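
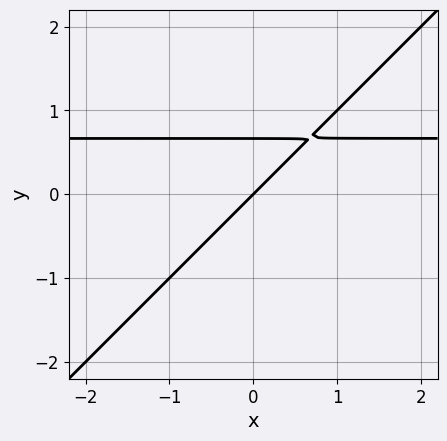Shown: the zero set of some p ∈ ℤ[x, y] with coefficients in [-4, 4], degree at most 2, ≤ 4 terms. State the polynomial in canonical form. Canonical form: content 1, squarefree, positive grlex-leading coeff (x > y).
3*x*y - 3*y^2 - 2*x + 2*y

deg p = 2. The shape is more complex than any degree-1 curve.
Checking where it meets the axes: it crosses the y-axis at the gridline y = 0; one x-axis crossing is at x = 0.
Solving for integer coefficients yields p as stated.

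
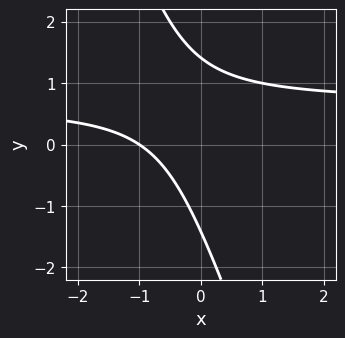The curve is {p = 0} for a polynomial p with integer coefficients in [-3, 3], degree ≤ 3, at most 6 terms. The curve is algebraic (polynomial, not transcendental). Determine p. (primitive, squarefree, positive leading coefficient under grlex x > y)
deg p = 2. The shape is more complex than any degree-1 curve.
From the axis intercepts and sections: one x-axis crossing is at x = -1.
Assembling these constraints gives the stated polynomial.

3*x*y + y^2 - 2*x - 2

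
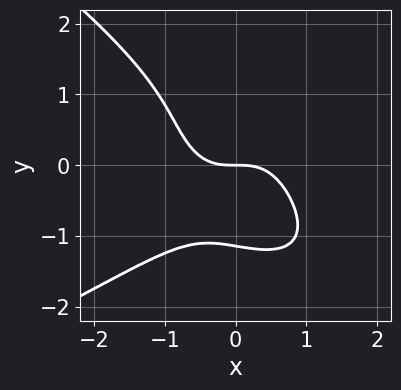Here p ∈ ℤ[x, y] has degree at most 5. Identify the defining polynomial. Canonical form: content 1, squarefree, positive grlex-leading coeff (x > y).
deg p = 4. No degree-3 curve has this shape.
Observable constraints: it crosses the x-axis at the gridline x = 0; it meets the y-axis at y = 0 (among the integer gridlines).
Assembling these constraints gives the stated polynomial.

x*y^3 + 2*y^4 + 3*x^3 + 3*y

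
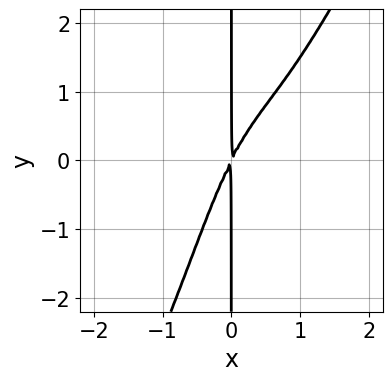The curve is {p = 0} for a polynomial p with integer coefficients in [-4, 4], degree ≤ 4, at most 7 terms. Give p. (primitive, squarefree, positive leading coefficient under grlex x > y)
1. The degree is 4 — a generic line meets the curve in up to 4 points.
2. Against the integer gridlines: every point of the y-axis in the box is on the curve.
3. Fitting integer coefficients to these (and the overall shape) gives p.

2*x^4 - x^3*y - x^3 + 2*x^2 - x*y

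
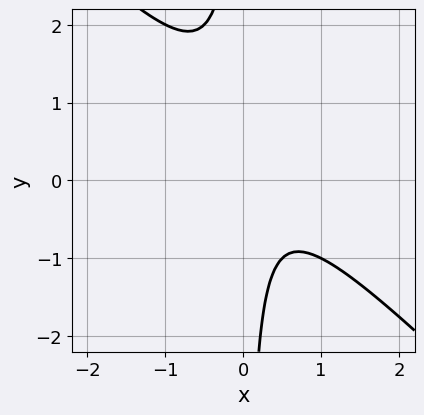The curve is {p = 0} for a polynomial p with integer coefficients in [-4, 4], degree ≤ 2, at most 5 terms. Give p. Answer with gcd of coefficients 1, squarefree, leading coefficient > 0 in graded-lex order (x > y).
(a) Degree: a generic line meets the curve in up to 2 points, so deg p = 2.
(b) Against the integer gridlines: it misses every integer gridline on the x-axis; the curve avoids every integer y-axis point in the box.
(c) Together with the visible shape, these determine p as stated.

2*x^2 + 2*x*y - x + 1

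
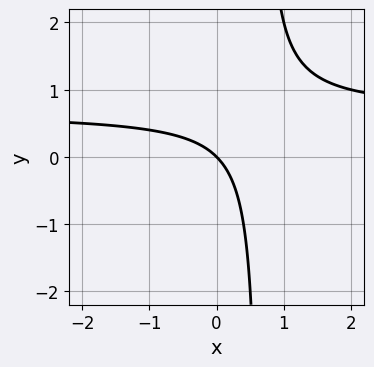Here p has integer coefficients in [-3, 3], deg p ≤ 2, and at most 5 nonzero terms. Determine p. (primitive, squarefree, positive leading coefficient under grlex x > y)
3*x*y - 2*x - 2*y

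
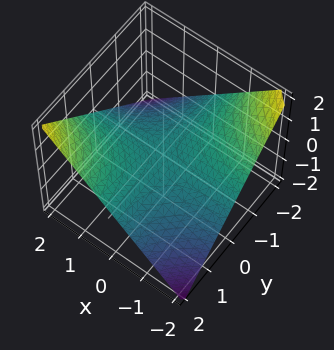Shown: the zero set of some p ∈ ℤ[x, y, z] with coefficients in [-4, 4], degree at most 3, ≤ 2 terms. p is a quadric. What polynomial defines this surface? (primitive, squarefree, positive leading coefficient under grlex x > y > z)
x*y - 2*z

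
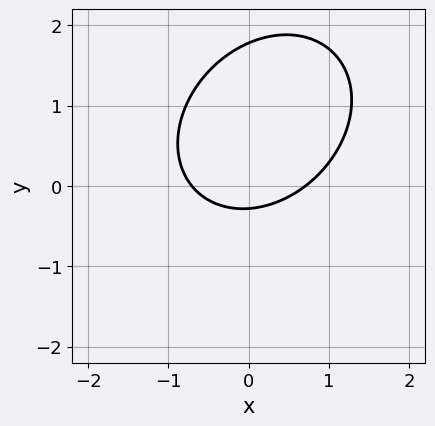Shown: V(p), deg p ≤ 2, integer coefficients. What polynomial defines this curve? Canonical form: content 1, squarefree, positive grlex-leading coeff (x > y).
2*x^2 - x*y + 2*y^2 - 3*y - 1

1. The degree is 2 — the shape is more complex than any degree-1 curve.
2. Solving for integer coefficients yields p as stated.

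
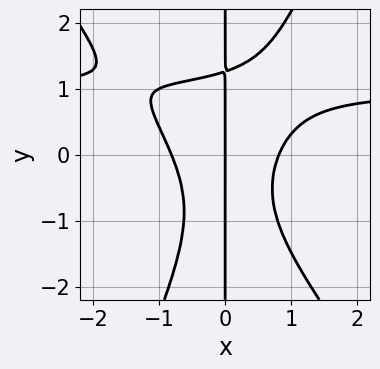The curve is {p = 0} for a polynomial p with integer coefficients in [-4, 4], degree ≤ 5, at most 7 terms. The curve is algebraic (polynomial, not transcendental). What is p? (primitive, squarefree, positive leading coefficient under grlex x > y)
3*x^3*y + x^2*y^2 - x*y^3 - 3*x^3 + 2*x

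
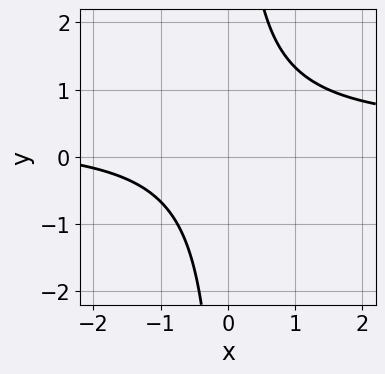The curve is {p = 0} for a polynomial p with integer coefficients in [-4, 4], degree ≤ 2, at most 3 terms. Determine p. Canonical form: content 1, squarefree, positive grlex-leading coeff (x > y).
3*x*y - x - 3

(a) The degree is 2 — a generic line meets the curve in up to 2 points.
(b) From the visible intercepts: no x-intercept at any integer in the box; the curve avoids every integer y-axis point in the box.
(c) Fitting integer coefficients to these (and the overall shape) gives p.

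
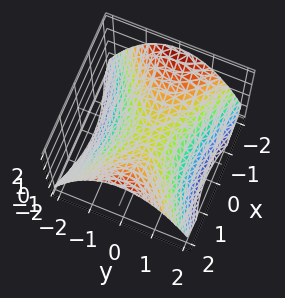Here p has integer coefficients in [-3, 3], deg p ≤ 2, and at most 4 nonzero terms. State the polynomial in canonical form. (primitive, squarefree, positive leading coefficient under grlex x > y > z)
The degree is 2 — a hyperbolic paraboloid; a quadric.
Symmetries: mirror symmetry x ↦ −x ⇒ only even powers of x; it's symmetric under y → −y, forcing even powers of y.
From the visible intercepts: one z-axis crossing is at z = 0; it meets the y-axis at y = 0 (among the integer gridlines).
Solving for integer coefficients yields p as stated.

x^2 - 2*y^2 - 3*z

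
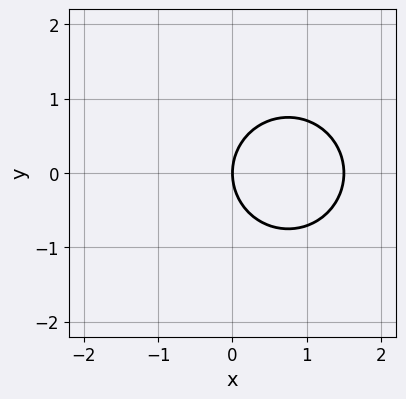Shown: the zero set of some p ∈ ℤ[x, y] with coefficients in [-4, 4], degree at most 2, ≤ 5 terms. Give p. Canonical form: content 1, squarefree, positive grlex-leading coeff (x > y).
2*x^2 + 2*y^2 - 3*x

First, the degree is 2 — no degree-1 curve has this shape.
Next, symmetries: the y ↦ −y reflection is a symmetry, so y appears only in even powers.
Next, reading off the gridlines: one y-axis crossing is at y = 0; it crosses the x-axis at the gridline x = 0.
Finally, matching integer coefficients to the picture gives p.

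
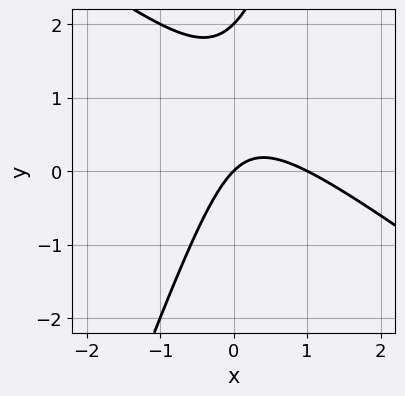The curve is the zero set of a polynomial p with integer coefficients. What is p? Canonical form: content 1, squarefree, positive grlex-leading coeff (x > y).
deg p = 2.
From the axis intercepts and sections: the y-axis gridline crossings are at y ∈ {0, 2}; among the integer gridlines, it crosses the x-axis at x ∈ {0, 1}.
Assembling these constraints gives the stated polynomial.

2*x^2 + 2*x*y - y^2 - 2*x + 2*y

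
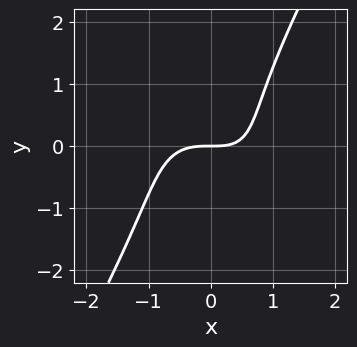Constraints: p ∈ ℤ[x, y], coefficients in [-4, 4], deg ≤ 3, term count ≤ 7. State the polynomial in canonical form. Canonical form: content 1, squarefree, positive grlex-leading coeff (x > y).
2*x^3 + 2*x^2*y - y^3 + x*y - 3*y

The degree is 3 — a generic line meets the curve in up to 3 points.
Reading off the gridlines: it crosses the y-axis at the gridline y = 0; one x-axis crossing is at x = 0.
These observations pin down the coefficients.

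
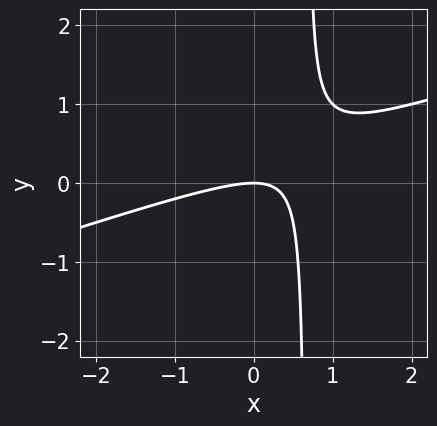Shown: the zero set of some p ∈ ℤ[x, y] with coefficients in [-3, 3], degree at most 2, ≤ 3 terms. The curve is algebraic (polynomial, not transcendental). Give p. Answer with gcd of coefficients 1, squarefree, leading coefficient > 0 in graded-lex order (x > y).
x^2 - 3*x*y + 2*y

1. Degree: no degree-1 curve has this shape, so deg p = 2.
2. From the axis intercepts and sections: it crosses the x-axis at the gridline x = 0; one y-axis crossing is at y = 0.
3. Solving for integer coefficients yields p as stated.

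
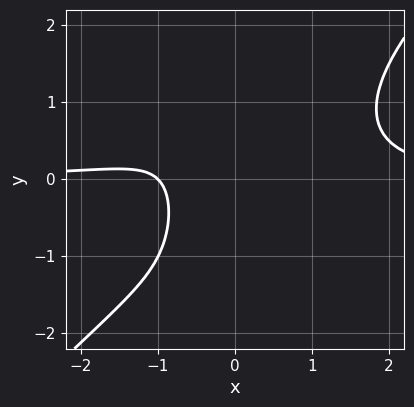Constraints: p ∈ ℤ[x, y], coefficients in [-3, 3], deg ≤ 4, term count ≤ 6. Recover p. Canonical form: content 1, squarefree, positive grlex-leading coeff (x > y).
1. The degree is 4 — the shape is more complex than any degree-3 curve.
2. Observable constraints: no y-intercept at any integer in the box; one x-axis crossing is at x = -1.
3. The integer polynomial consistent with all of this is the stated p.

x^3*y - x^2*y^2 - x - 1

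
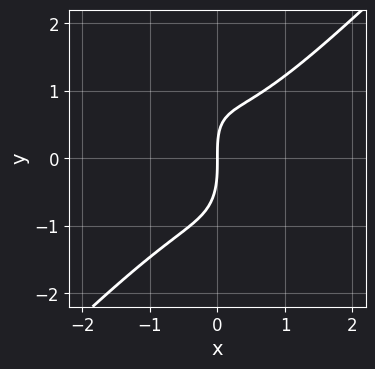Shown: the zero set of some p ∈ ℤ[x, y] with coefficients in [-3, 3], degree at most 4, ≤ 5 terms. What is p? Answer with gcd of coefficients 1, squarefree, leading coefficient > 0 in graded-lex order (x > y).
3*x^3 - 2*x*y^2 - y^3 - x*y + 3*x

Degree: the shape is more complex than any degree-2 curve, so deg p = 3.
Checking where it meets the axes: it crosses the x-axis at the gridline x = 0; it crosses the y-axis at the gridline y = 0.
Putting this together gives p.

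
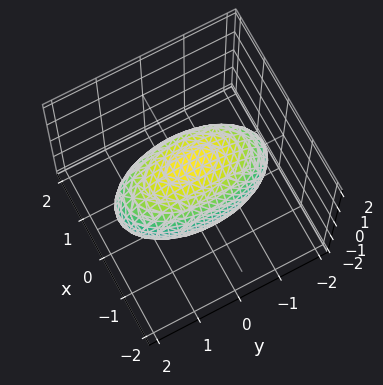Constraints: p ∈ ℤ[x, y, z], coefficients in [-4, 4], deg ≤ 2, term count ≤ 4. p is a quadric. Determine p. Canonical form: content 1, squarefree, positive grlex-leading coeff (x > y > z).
The degree is 2 — bounded and convex; a quadric.
Symmetries: it's symmetric under y → −y, forcing even powers of y; the z ↦ −z reflection is a symmetry, so z appears only in even powers; the x ↦ −x reflection is a symmetry, so x appears only in even powers.
From the axis intercepts and sections: the x-axis gridline crossings are at x ∈ {-1, 1}.
Together with the visible shape, these determine p as stated.

3*x^2 + y^2 + 2*z^2 - 3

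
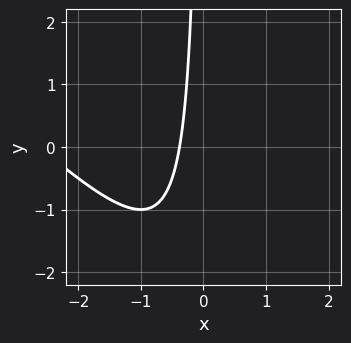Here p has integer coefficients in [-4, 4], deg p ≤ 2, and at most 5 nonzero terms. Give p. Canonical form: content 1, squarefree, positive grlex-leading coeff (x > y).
The degree is 2 — no degree-1 curve has this shape.
Checking where it meets the axes: no y-intercept at any integer in the box.
Putting this together gives p.

x^2 + x*y + 3*x + 1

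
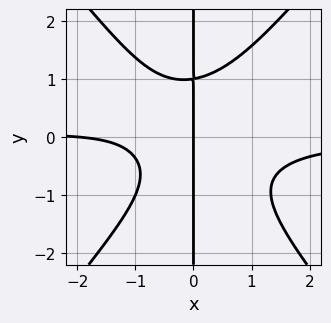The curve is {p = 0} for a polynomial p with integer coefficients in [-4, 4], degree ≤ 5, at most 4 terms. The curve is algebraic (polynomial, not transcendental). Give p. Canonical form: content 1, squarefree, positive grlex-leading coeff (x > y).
3*x^3*y - 2*x*y^3 + x^2 + 2*x

deg p = 4. The shape is more complex than any degree-3 curve.
From the visible intercepts: the x-axis gridline crossings are at x ∈ {-2, 0}; every point of the y-axis in the box is on the curve.
The integer polynomial consistent with all of this is the stated p.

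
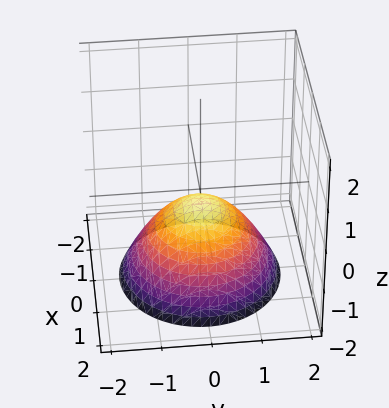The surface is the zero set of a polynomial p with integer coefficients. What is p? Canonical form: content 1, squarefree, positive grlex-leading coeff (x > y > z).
2*x^2 + 2*y^2 + 3*z + 1

1. deg p = 2.
2. Symmetry: every cross-section ⟂ z is a circle, so x, y appear only via x² + y².
3. Reading off the gridlines: no y-intercept at any integer in the box; no x-intercept at any integer in the box.
4. Together with the visible shape, these determine p as stated.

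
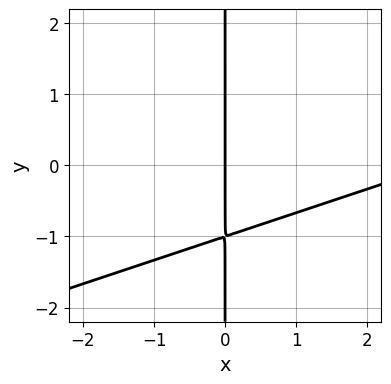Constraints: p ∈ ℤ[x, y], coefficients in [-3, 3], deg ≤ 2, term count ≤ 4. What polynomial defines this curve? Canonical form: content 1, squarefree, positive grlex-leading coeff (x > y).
x^2 - 3*x*y - 3*x

The degree is 2 — no degree-1 curve has this shape.
Reading off the gridlines: it meets the x-axis at x = 0 (among the integer gridlines); the visible y-axis segment lies entirely on the curve.
Solving for integer coefficients yields p as stated.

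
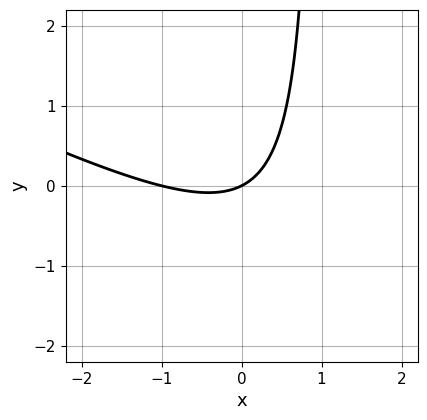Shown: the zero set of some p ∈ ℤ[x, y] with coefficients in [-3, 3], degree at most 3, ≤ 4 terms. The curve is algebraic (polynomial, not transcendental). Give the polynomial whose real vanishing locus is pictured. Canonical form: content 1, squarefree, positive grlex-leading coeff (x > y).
First, deg p = 2. No degree-1 curve has this shape.
Then, reading off the gridlines: it meets the y-axis at y = 0 (among the integer gridlines); the x-axis gridline crossings are at x ∈ {-1, 0}.
Finally, the integer polynomial consistent with all of this is the stated p.

x^2 + 2*x*y + x - 2*y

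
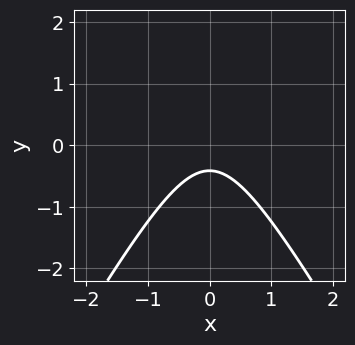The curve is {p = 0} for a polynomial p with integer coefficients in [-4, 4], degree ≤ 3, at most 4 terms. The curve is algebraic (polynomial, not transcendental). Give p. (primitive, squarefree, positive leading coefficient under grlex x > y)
3*x^2 - y^2 + 2*y + 1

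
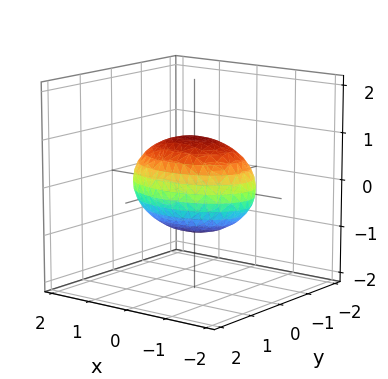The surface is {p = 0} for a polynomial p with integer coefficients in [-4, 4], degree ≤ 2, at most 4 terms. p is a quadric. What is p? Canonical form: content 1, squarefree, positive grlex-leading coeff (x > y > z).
x^2 + 2*y^2 + 2*z^2 - 2

1. The degree is 2 — a closed, bounded, convex surface; a quadric.
2. Symmetries: it's symmetric under x → −x, forcing even powers of x; the z ↦ −z reflection is a symmetry, so z appears only in even powers; mirror symmetry y ↦ −y ⇒ only even powers of y.
3. Reading off the gridlines: the y-axis gridline crossings are at y ∈ {-1, 1}; the z-axis gridline crossings are at z ∈ {-1, 1}.
4. Solving for integer coefficients yields p as stated.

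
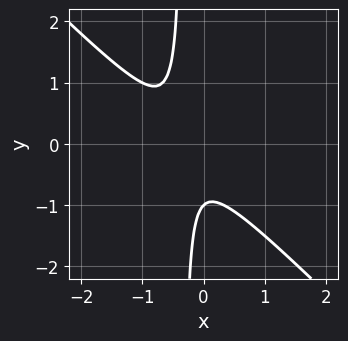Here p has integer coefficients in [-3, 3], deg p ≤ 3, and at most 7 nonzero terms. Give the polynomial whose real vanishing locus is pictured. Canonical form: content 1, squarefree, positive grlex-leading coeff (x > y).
3*x^2 + 3*x*y + 2*x + y + 1

1. deg p = 2. The shape is more complex than any degree-1 curve.
2. Against the integer gridlines: one y-axis crossing is at y = -1; the curve avoids every integer x-axis point in the box.
3. The integer polynomial consistent with all of this is the stated p.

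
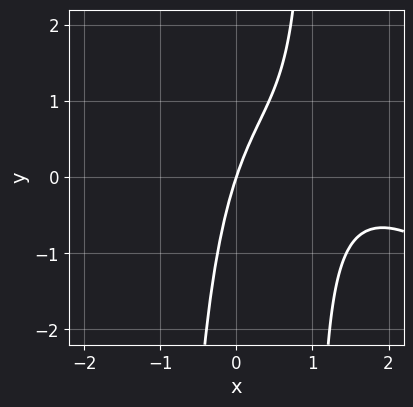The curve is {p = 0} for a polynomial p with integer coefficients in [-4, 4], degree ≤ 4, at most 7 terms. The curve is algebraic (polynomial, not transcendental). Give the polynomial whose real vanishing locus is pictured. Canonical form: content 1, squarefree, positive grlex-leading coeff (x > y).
x^3 + x^2*y - 3*x^2 + 3*x - y

1. Degree: no degree-2 curve has this shape, so deg p = 3.
2. Observable constraints: it crosses the x-axis at the gridline x = 0; it crosses the y-axis at the gridline y = 0.
3. Solving for integer coefficients yields p as stated.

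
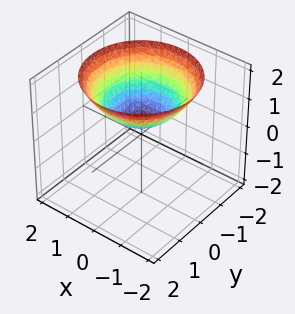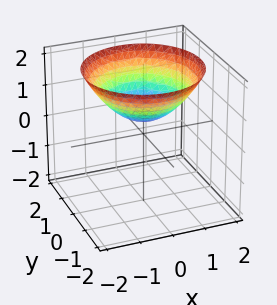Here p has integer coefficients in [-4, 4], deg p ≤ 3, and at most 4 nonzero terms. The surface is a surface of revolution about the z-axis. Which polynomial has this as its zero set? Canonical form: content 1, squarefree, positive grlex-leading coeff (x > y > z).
First, the degree is 2 — no degree-1 surface has this shape.
Next, symmetries: rotational symmetry about the z-axis ⇒ p depends on x, y only through x² + y².
Then, checking where it meets the axes: no x-intercept at any integer in the box; the surface avoids every integer y-axis point in the box; a circular section at z = 2 has radius between 1 and 2.
Finally, matching integer coefficients to the picture gives p.

x^2 + y^2 - 2*z + 1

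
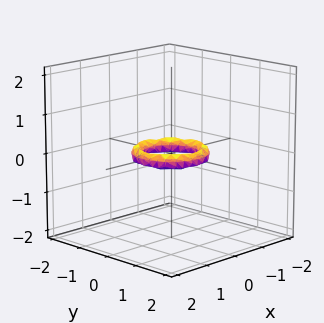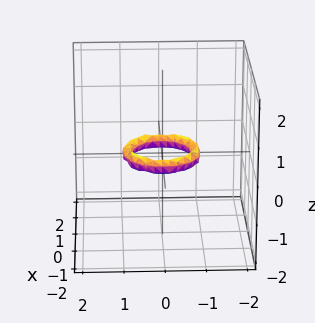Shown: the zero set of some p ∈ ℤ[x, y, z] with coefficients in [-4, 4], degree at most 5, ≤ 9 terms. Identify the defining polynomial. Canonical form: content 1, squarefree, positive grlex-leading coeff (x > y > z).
(a) The degree is 4 — no degree-3 surface has this shape.
(b) Symmetry: the surface is invariant under rotation about z: p = q(x² + y², z).
(c) Against the integer gridlines: a circular section at z = 0 has radius between 0 and 1; no z-intercept at any integer in the box; among the integer gridlines, it crosses the x-axis at x ∈ {-1, 1}; the y-axis gridline crossings are at y ∈ {-1, 1}.
(d) Fitting integer coefficients to these (and the overall shape) gives p.

2*x^4 + 4*x^2*y^2 + 2*y^4 - 3*x^2 - 3*y^2 + 3*z^2 + 1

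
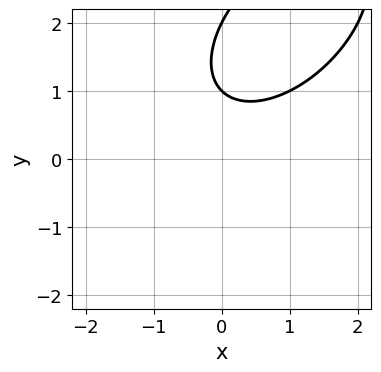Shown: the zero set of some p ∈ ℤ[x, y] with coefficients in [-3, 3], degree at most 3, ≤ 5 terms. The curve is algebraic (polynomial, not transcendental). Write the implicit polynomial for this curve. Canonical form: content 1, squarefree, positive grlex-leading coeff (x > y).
x^2 - x*y + y^2 - 3*y + 2

The degree is 2 — a generic line meets the curve in up to 2 points.
From the visible intercepts: the y-axis gridline crossings are at y ∈ {1, 2}; the curve avoids every integer x-axis point in the box.
Matching integer coefficients to the picture gives p.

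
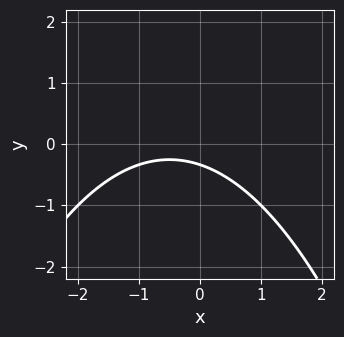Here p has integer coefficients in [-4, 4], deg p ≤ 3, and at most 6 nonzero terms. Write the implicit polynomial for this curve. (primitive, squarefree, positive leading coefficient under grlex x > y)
x^2 + x + 3*y + 1

(a) Degree: a generic line meets the curve in up to 2 points, so deg p = 2.
(b) From the axis intercepts and sections: it misses every integer gridline on the x-axis.
(c) Fitting integer coefficients to these (and the overall shape) gives p.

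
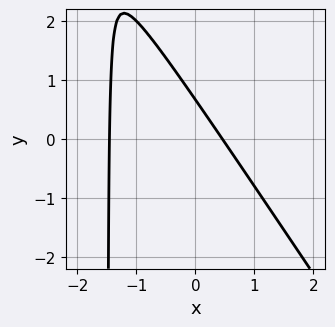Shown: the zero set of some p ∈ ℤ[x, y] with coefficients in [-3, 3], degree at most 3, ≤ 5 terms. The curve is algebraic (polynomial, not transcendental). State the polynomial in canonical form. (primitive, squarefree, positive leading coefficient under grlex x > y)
3*x^2 + 2*x*y + 3*x + 3*y - 2

Degree: no degree-1 curve has this shape, so deg p = 2.
Putting this together gives p.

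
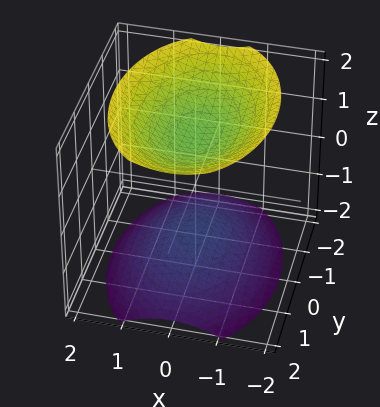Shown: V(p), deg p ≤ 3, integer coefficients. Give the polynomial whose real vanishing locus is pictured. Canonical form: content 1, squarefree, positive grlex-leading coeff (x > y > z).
2*x^2 + y^2 - 2*z^2 + 3

1. There are 2 components.
2. Degree: two separate bowl-shaped sheets opening away from each other; a quadric, so deg p = 2.
3. Symmetries: the z ↦ −z reflection is a symmetry, so z appears only in even powers; mirror symmetry y ↦ −y ⇒ only even powers of y; mirror symmetry x ↦ −x ⇒ only even powers of x.
4. Reading off the gridlines: it misses every integer gridline on the y-axis; no x-intercept at any integer in the box.
5. The integer polynomial consistent with all of this is the stated p.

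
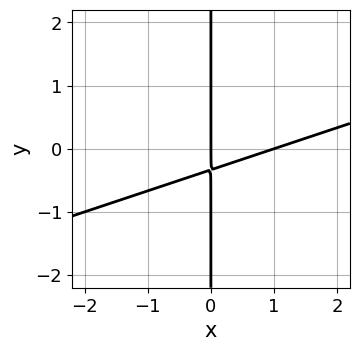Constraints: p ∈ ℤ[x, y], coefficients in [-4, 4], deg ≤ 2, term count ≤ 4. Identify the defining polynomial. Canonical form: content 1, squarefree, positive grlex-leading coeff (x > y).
x^2 - 3*x*y - x

(a) The degree is 2 — the shape is more complex than any degree-1 curve.
(b) Reading off the gridlines: among the integer gridlines, it crosses the x-axis at x ∈ {0, 1}; every point of the y-axis in the box is on the curve.
(c) These observations pin down the coefficients.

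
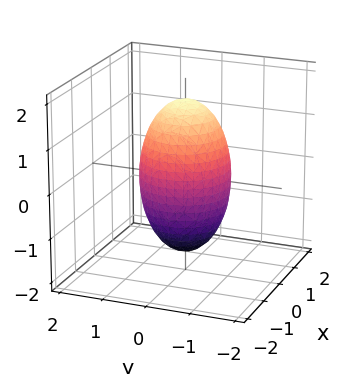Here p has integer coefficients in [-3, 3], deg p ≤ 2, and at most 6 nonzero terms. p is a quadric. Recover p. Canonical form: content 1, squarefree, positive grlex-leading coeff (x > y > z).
3*x^2 + 3*y^2 + z^2 - 3

1. deg p = 2.
2. Symmetries: it's symmetric under z → −z, forcing even powers of z; the surface is invariant under rotation about z: p = q(x² + y², z).
3. From the visible intercepts: a circular section at z = -1 has radius between 0 and 1; the y-axis gridline crossings are at y ∈ {-1, 1}; the x-axis gridline crossings are at x ∈ {-1, 1}.
4. Matching integer coefficients to the picture gives p.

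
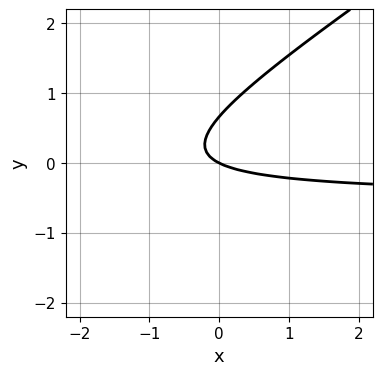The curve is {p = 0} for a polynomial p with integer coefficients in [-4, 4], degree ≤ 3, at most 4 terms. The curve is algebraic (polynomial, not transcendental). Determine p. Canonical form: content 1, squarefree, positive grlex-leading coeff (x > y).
First, deg p = 2. The shape is more complex than any degree-1 curve.
Then, against the integer gridlines: it meets the y-axis at y = 0 (among the integer gridlines); it meets the x-axis at x = 0 (among the integer gridlines).
Finally, together with the visible shape, these determine p as stated.

2*x*y - 3*y^2 + x + 2*y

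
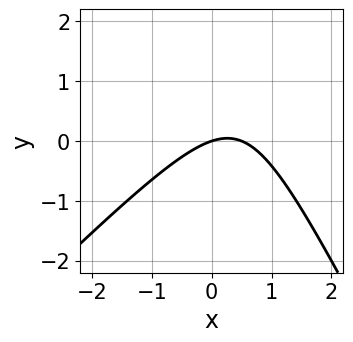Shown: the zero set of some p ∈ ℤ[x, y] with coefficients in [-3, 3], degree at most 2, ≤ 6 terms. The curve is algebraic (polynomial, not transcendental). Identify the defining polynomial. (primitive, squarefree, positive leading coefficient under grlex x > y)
First, the degree is 2 — the shape is more complex than any degree-1 curve.
Next, from the axis intercepts and sections: one x-axis crossing is at x = 0; one y-axis crossing is at y = 0.
Finally, matching integer coefficients to the picture gives p.

2*x^2 - x*y - y^2 - x + 3*y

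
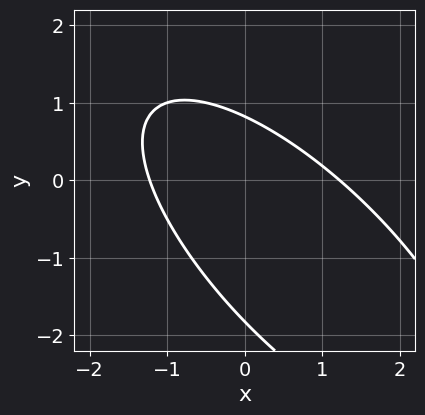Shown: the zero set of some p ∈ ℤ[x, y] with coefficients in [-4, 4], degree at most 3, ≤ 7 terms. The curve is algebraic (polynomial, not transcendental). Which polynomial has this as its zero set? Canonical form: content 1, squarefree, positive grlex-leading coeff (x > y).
2*x^2 + 3*x*y + 2*y^2 + 2*y - 3

First, degree: the shape is more complex than any degree-1 curve, so deg p = 2.
Finally, putting this together gives p.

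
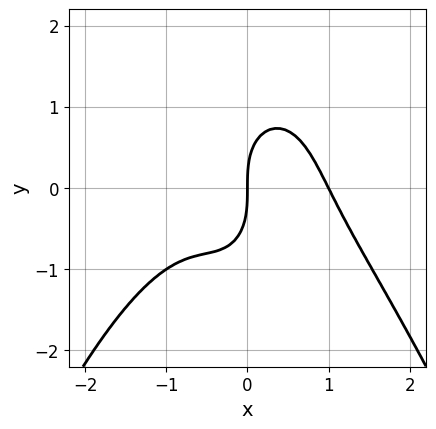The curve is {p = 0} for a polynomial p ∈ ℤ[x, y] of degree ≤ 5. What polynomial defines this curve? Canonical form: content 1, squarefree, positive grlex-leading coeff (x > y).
First, the degree is 4 — the shape is more complex than any degree-3 curve.
Then, checking where it meets the axes: the x-axis gridline crossings are at x ∈ {0, 1}; one y-axis crossing is at y = 0.
Finally, assembling these constraints gives the stated polynomial.

2*x^4 + 3*x^2*y + y^3 - 2*x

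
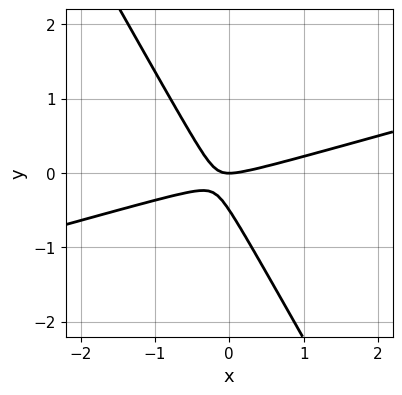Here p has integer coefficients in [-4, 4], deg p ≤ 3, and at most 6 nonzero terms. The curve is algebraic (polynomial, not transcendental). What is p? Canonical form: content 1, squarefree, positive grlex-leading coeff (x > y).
x^2 - 3*x*y - 2*y^2 - y

1. deg p = 2. No degree-1 curve has this shape.
2. Observable constraints: one x-axis crossing is at x = 0; it crosses the y-axis at the gridline y = 0.
3. Putting this together gives p.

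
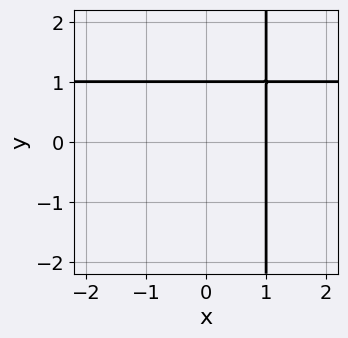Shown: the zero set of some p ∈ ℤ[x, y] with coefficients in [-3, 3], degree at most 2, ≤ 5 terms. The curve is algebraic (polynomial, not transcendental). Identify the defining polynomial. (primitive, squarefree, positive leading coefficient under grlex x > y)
x*y - x - y + 1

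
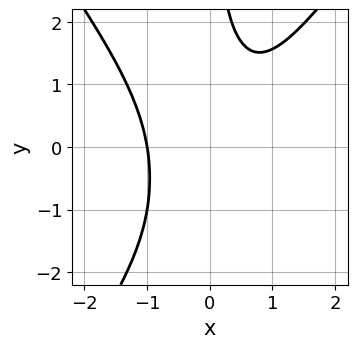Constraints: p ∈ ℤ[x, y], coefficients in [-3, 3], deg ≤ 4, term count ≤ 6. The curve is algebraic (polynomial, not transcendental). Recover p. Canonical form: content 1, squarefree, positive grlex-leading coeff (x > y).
(a) Degree: no degree-2 curve has this shape, so deg p = 3.
(b) Reading off the gridlines: the curve avoids every integer y-axis point in the box; it crosses the x-axis at the gridline x = -1.
(c) Putting this together gives p.

2*x^3 - x*y^2 - x*y + 2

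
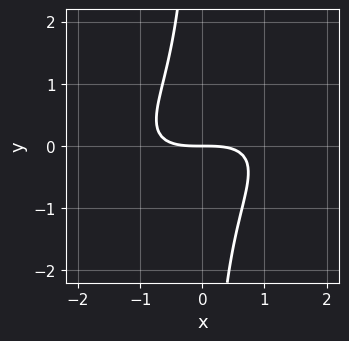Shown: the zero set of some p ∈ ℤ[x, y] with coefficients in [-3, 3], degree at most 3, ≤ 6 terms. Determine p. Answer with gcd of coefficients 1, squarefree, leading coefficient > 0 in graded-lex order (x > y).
(a) deg p = 3. A generic line meets the curve in up to 3 points.
(b) From the axis intercepts and sections: one y-axis crossing is at y = 0; it meets the x-axis at x = 0 (among the integer gridlines).
(c) These observations pin down the coefficients.

x^3 - 2*x^2*y + 3*x*y^2 + 3*y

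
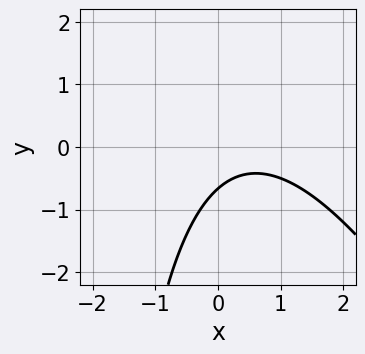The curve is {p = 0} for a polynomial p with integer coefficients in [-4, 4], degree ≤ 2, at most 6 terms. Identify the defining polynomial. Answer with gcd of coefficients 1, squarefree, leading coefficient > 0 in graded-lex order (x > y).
2*x^2 + x*y - 2*x + 3*y + 2

1. Degree: a generic line meets the curve in up to 2 points, so deg p = 2.
2. Observable constraints: no x-intercept at any integer in the box.
3. Fitting integer coefficients to these (and the overall shape) gives p.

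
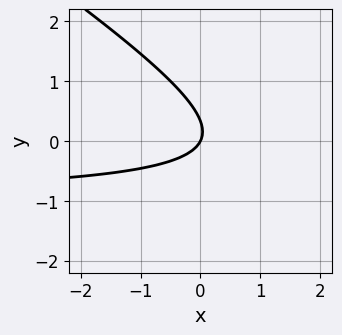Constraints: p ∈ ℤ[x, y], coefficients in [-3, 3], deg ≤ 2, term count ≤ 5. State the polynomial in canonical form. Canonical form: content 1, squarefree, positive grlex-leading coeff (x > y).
2*x*y + 3*y^2 + 2*x - y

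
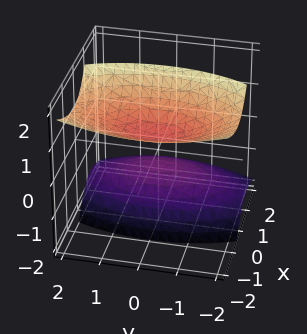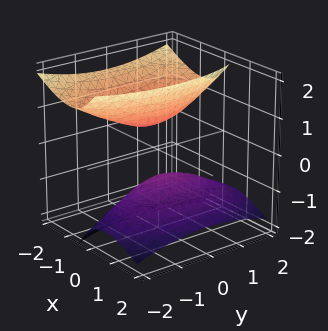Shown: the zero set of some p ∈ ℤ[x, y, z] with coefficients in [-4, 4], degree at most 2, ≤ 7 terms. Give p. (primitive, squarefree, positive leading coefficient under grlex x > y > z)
3*x^2 + 3*x*z + y^2 - 2*z^2 + 1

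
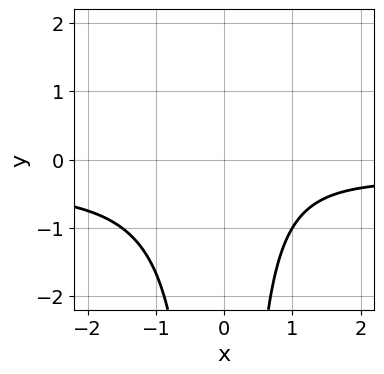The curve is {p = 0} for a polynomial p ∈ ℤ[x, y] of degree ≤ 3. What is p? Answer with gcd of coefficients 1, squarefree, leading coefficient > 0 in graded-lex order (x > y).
3*x^2*y + x^2 - x + 3

1. Degree: a generic line meets the curve in up to 3 points, so deg p = 3.
2. From the visible intercepts: no x-intercept at any integer in the box; it misses every integer gridline on the y-axis.
3. The integer polynomial consistent with all of this is the stated p.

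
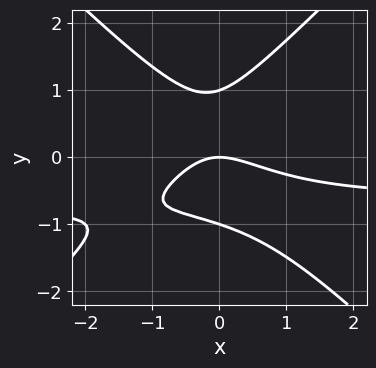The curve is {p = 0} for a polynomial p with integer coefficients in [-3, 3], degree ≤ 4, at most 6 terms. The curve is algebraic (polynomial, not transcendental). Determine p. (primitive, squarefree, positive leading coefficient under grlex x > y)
(a) Degree: the shape is more complex than any degree-2 curve, so deg p = 3.
(b) Checking where it meets the axes: among the integer gridlines, it crosses the y-axis at y ∈ {-1, 0, 1}; one x-axis crossing is at x = 0.
(c) Matching integer coefficients to the picture gives p.

3*x^2*y - 3*y^3 + 2*x^2 + 2*x*y + 3*y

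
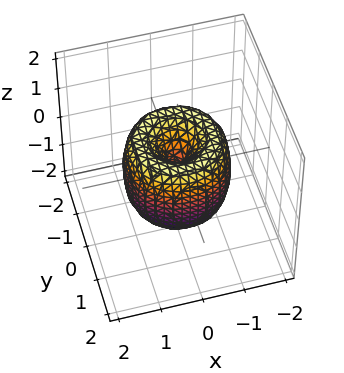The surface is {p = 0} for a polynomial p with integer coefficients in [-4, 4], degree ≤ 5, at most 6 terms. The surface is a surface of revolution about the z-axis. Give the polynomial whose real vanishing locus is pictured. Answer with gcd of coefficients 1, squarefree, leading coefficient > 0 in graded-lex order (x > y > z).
2*x^4 + 4*x^2*y^2 + 2*y^4 - 3*x^2 - 3*y^2 + z^2

First, degree: the shape is more complex than any degree-3 surface, so deg p = 4.
Next, symmetry: the surface is invariant under rotation about z: p = q(x² + y², z).
Then, reading off the gridlines: a circular section at z = 1 has radius between 0 and 1; one x-axis crossing is at x = 0.
Finally, the integer polynomial consistent with all of this is the stated p.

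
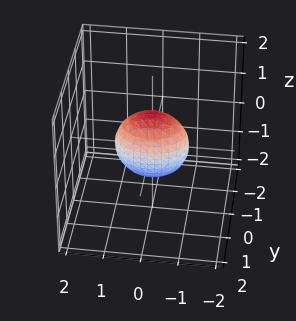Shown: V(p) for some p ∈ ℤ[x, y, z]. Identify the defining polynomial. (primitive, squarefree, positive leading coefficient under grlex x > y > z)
x^2 + 2*y^2 + z^2 - 1

1. deg p = 2. A closed, bounded, convex surface; a quadric.
2. Symmetries: mirror symmetry y ↦ −y ⇒ only even powers of y; mirror symmetry z ↦ −z ⇒ only even powers of z; it's symmetric under x → −x, forcing even powers of x.
3. Observable constraints: the x-axis gridline crossings are at x ∈ {-1, 1}; among the integer gridlines, it crosses the z-axis at z ∈ {-1, 1}.
4. These observations pin down the coefficients.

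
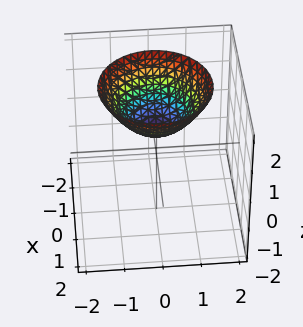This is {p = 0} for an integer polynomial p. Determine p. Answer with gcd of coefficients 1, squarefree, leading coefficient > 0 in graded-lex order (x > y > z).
2*x^2 + 2*y^2 - 3*z + 2

deg p = 2. A generic line meets the surface in up to 2 points.
Symmetry: the surface is invariant under rotation about z: p = q(x² + y², z).
From the visible intercepts: a circular section at z = 2 has radius between 1 and 2; the surface avoids every integer x-axis point in the box.
Putting this together gives p.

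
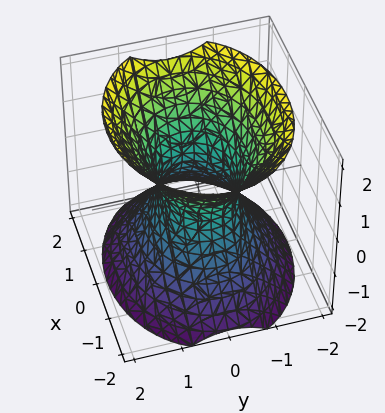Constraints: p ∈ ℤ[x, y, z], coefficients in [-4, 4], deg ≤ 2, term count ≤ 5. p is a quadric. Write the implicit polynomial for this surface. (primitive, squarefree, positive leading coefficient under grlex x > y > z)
First, the degree is 2 — an hourglass — one-sheet hyperboloid; a quadric.
Then, symmetries: it's symmetric under x → −x, forcing even powers of x; the z ↦ −z reflection is a symmetry, so z appears only in even powers; mirror symmetry y ↦ −y ⇒ only even powers of y.
Next, from the axis intercepts and sections: among the integer gridlines, it crosses the x-axis at x ∈ {-1, 1}; it misses every integer gridline on the z-axis.
Finally, these observations pin down the coefficients.

2*x^2 + 3*y^2 - 2*z^2 - 2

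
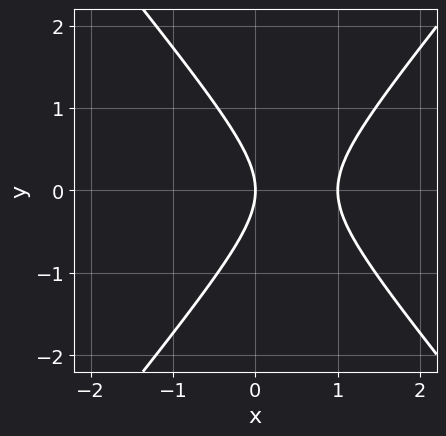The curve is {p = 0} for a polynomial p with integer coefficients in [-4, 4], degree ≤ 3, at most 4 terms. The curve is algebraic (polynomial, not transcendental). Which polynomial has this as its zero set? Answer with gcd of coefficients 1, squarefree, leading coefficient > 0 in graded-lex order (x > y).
3*x^2 - 2*y^2 - 3*x

(a) deg p = 2.
(b) Symmetries: the y ↦ −y reflection is a symmetry, so y appears only in even powers.
(c) From the axis intercepts and sections: it crosses the y-axis at the gridline y = 0; the x-axis gridline crossings are at x ∈ {0, 1}.
(d) Solving for integer coefficients yields p as stated.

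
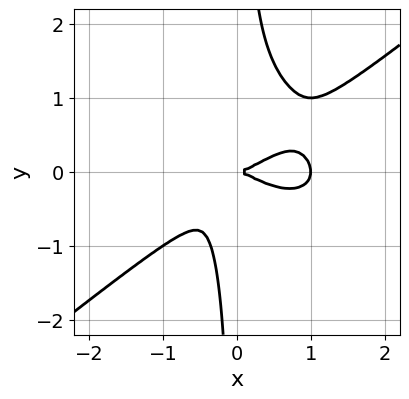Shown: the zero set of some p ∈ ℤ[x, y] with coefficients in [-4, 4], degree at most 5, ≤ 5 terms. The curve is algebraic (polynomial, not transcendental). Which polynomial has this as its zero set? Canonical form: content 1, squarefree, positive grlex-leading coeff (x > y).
x^4 - 2*x*y^3 - x^3 + x*y^2 + y^2

(a) The degree is 4 — the shape is more complex than any degree-3 curve.
(b) From the visible intercepts: it meets the y-axis at y = 0 (among the integer gridlines); among the integer gridlines, it crosses the x-axis at x ∈ {0, 1}.
(c) Solving for integer coefficients yields p as stated.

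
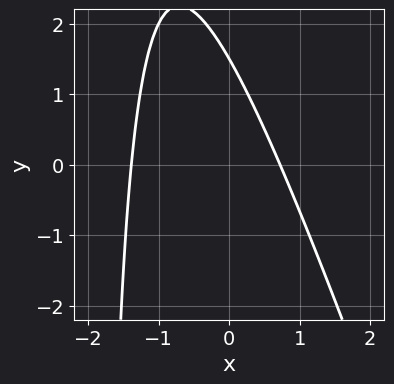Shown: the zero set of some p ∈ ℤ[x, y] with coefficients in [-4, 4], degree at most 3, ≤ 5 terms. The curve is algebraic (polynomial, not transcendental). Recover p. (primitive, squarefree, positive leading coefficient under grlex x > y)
Degree: the shape is more complex than any degree-1 curve, so deg p = 2.
The integer polynomial consistent with all of this is the stated p.

3*x^2 + x*y + 2*x + 2*y - 3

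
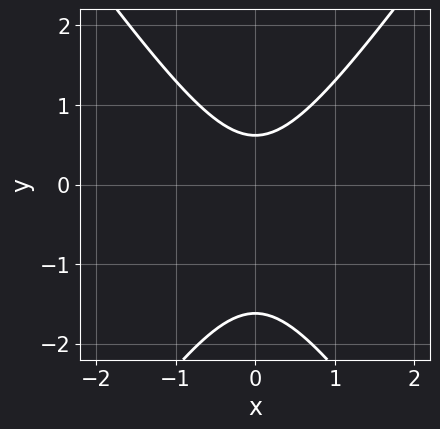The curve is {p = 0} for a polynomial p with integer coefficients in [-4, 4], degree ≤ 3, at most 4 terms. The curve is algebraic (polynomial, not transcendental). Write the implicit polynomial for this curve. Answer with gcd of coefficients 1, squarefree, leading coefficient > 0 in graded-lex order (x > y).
2*x^2 - y^2 - y + 1

First, the degree is 2 — the shape is more complex than any degree-1 curve.
Next, symmetries: it's symmetric under x → −x, forcing even powers of x.
Then, from the visible intercepts: it misses every integer gridline on the x-axis.
Finally, assembling these constraints gives the stated polynomial.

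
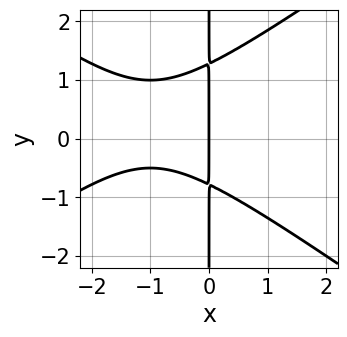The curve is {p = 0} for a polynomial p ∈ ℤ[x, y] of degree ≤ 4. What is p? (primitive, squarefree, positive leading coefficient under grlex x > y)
deg p = 3. A generic line meets the curve in up to 3 points.
Checking where it meets the axes: it meets the x-axis at x = 0 (among the integer gridlines); the visible y-axis segment lies entirely on the curve.
Together with the visible shape, these determine p as stated.

x^3 - 2*x*y^2 + 2*x^2 + x*y + 2*x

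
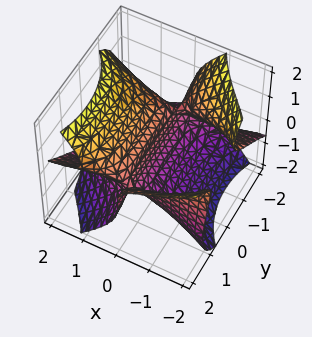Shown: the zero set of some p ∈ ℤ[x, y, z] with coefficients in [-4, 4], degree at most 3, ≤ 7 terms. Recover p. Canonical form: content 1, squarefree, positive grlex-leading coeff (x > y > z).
First, deg p = 3.
Then, checking where it meets the axes: every point of the y-axis in the box is on the surface; it crosses the z-axis at the gridline z = 0.
Finally, matching integer coefficients to the picture gives p.

x^2*z - x*y^2 + x*y*z - z^3 + 2*x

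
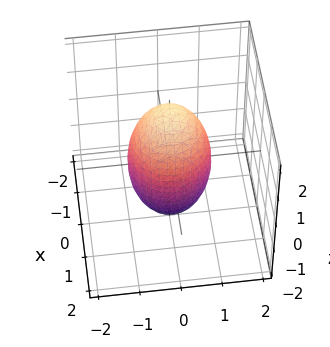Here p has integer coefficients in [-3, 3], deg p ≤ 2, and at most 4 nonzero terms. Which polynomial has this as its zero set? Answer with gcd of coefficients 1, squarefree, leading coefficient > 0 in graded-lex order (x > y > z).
3*x^2 + 3*y^2 + z^2 - 3

deg p = 2. A generic line meets the surface in up to 2 points.
Symmetry: every cross-section ⟂ z is a circle, so x, y appear only via x² + y².
Against the integer gridlines: a circular section at z = -1 has radius between 0 and 1; among the integer gridlines, it crosses the x-axis at x ∈ {-1, 1}; among the integer gridlines, it crosses the y-axis at y ∈ {-1, 1}.
These observations pin down the coefficients.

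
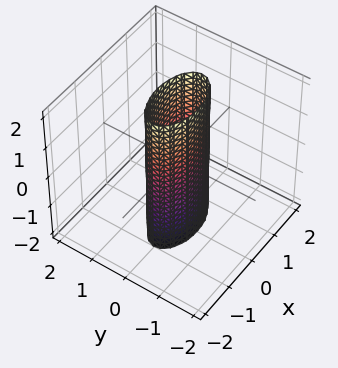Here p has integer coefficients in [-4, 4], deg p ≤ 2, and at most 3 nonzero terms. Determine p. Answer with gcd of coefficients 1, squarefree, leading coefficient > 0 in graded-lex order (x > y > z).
deg p = 2. A cylinder; a quadric.
Symmetries: mirror symmetry z ↦ −z ⇒ only even powers of z; mirror symmetry y ↦ −y ⇒ only even powers of y; mirror symmetry x ↦ −x ⇒ only even powers of x.
From the visible intercepts: among the integer gridlines, it crosses the x-axis at x ∈ {-1, 1}; no z-intercept at any integer in the box.
Matching integer coefficients to the picture gives p.

x^2 + 3*y^2 - 1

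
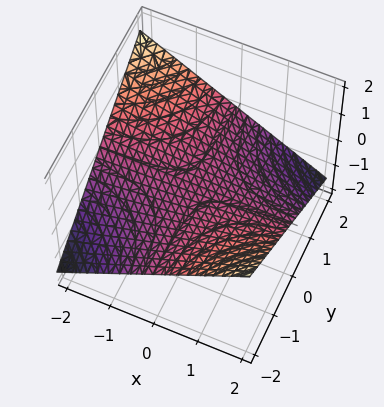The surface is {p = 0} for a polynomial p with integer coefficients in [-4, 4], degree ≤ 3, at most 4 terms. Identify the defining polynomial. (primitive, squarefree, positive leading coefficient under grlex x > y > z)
(a) Degree: a saddle surface; a quadric, so deg p = 2.
(b) From the visible intercepts: one z-axis crossing is at z = 0; the visible y-axis segment lies entirely on the surface; every point of the x-axis in the box is on the surface.
(c) The integer polynomial consistent with all of this is the stated p.

x*y + 3*z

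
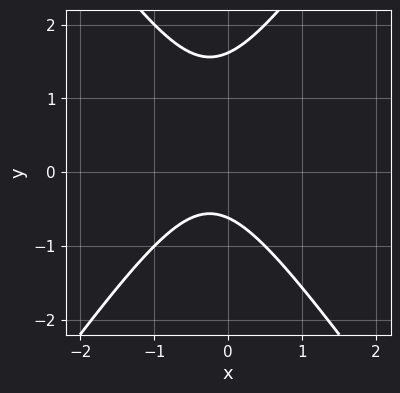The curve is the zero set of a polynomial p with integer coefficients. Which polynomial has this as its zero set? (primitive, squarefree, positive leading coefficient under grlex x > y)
2*x^2 - y^2 + x + y + 1

(a) deg p = 2. No degree-1 curve has this shape.
(b) From the visible intercepts: no x-intercept at any integer in the box.
(c) These observations pin down the coefficients.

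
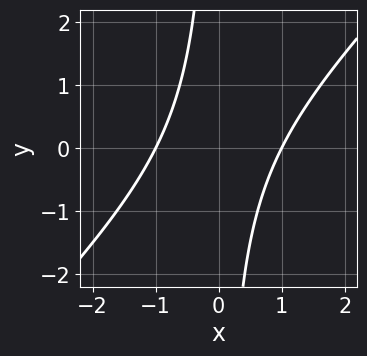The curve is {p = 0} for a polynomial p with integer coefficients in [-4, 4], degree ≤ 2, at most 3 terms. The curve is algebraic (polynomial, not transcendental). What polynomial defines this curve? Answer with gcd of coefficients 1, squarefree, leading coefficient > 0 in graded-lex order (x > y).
x^2 - x*y - 1

The degree is 2 — the shape is more complex than any degree-1 curve.
From the visible intercepts: the curve avoids every integer y-axis point in the box; the x-axis gridline crossings are at x ∈ {-1, 1}.
Matching integer coefficients to the picture gives p.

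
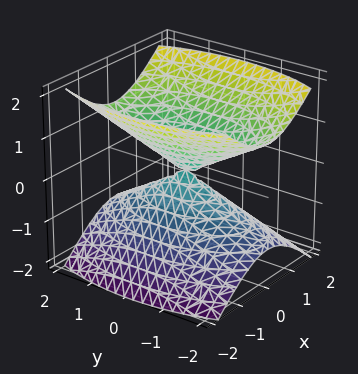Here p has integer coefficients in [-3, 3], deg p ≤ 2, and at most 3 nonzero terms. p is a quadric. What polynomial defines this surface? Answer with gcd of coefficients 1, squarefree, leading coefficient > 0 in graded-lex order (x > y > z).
First, the picture has 2 separate pieces. They look like related sheets of one shape, so recover p as a whole.
Next, the degree is 2 — two nappes meeting at a single point; a quadric.
Then, symmetries: the x ↦ −x reflection is a symmetry, so x appears only in even powers; mirror symmetry y ↦ −y ⇒ only even powers of y; mirror symmetry z ↦ −z ⇒ only even powers of z.
Then, against the integer gridlines: one y-axis crossing is at y = 0; one x-axis crossing is at x = 0; one z-axis crossing is at z = 0.
Finally, assembling these constraints gives the stated polynomial.

3*x^2 + y^2 - 3*z^2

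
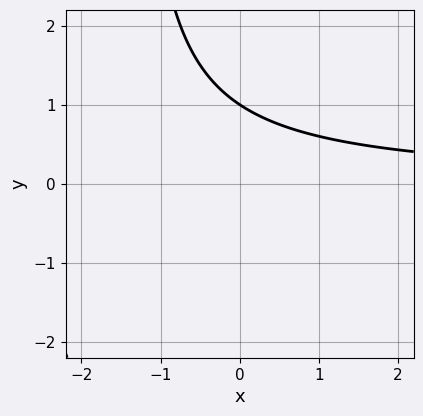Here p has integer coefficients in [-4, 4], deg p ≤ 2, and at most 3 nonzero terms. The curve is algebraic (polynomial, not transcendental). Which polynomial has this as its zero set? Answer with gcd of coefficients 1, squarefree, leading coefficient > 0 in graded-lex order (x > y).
2*x*y + 3*y - 3

Degree: a generic line meets the curve in up to 2 points, so deg p = 2.
Against the integer gridlines: it crosses the y-axis at the gridline y = 1; no x-intercept at any integer in the box.
Assembling these constraints gives the stated polynomial.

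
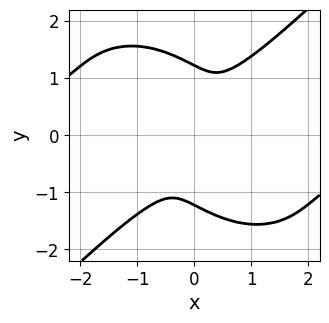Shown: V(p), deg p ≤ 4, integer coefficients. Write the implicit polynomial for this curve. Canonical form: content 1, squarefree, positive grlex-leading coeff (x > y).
(a) deg p = 4. The shape is more complex than any degree-3 curve.
(b) Matching integer coefficients to the picture gives p.

2*x^3*y - 2*y^4 + 3*x^2 - 3*x*y + 3*y^2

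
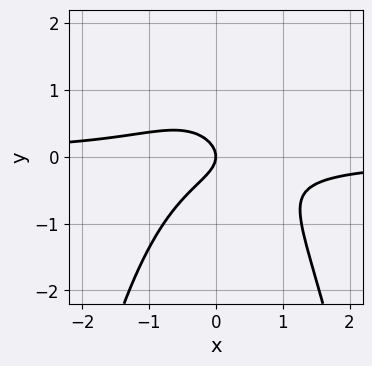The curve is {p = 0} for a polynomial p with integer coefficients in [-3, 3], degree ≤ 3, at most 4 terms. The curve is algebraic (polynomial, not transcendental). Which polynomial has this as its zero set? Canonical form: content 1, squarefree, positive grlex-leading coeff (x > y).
2*x^2*y + 2*y^2 + x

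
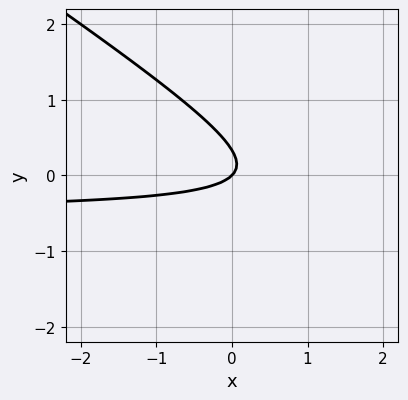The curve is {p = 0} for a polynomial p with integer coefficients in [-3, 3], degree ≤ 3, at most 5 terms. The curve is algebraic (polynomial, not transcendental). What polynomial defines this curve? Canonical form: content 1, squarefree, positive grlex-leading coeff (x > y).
2*x*y + 3*y^2 + x - y

(a) The degree is 2 — a generic line meets the curve in up to 2 points.
(b) Observable constraints: it crosses the x-axis at the gridline x = 0; it meets the y-axis at y = 0 (among the integer gridlines).
(c) These observations pin down the coefficients.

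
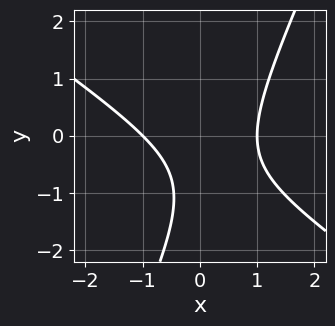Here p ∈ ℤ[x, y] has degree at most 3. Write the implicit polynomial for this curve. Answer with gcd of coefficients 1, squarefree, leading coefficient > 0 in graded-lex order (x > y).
1. Degree: the shape is more complex than any degree-1 curve, so deg p = 2.
2. Reading off the gridlines: among the integer gridlines, it crosses the x-axis at x ∈ {-1, 1}; the curve avoids every integer y-axis point in the box.
3. Assembling these constraints gives the stated polynomial.

3*x^2 + 3*x*y - 2*y^2 - 3*y - 3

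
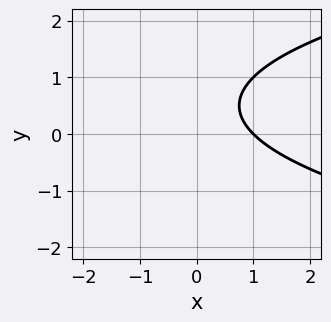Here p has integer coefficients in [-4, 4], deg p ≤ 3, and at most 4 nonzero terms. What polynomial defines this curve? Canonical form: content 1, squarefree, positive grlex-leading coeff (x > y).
y^2 - x - y + 1

First, the degree is 2 — no degree-1 curve has this shape.
Next, reading off the gridlines: it crosses the x-axis at the gridline x = 1; the curve avoids every integer y-axis point in the box.
Finally, together with the visible shape, these determine p as stated.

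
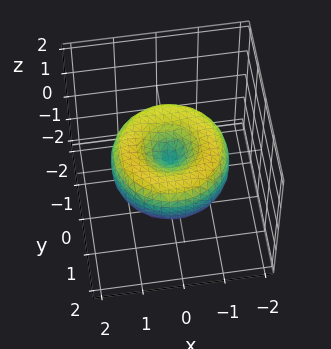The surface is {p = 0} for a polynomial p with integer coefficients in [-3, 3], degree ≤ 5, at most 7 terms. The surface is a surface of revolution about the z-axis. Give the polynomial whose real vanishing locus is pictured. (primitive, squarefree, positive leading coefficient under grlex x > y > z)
x^4 + 2*x^2*y^2 + y^4 - 2*x^2 - 2*y^2 + 2*z^2

Degree: no degree-3 surface has this shape, so deg p = 4.
Symmetry: the z-axis is an axis of rotation, so x and y enter only as x² + y².
From the visible intercepts: one x-axis crossing is at x = 0; one z-axis crossing is at z = 0; it meets the y-axis at y = 0 (among the integer gridlines).
Assembling these constraints gives the stated polynomial.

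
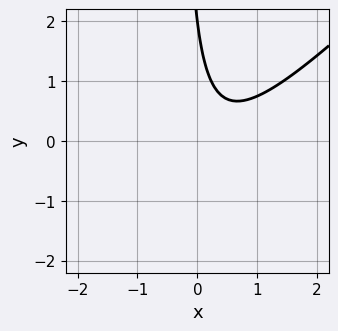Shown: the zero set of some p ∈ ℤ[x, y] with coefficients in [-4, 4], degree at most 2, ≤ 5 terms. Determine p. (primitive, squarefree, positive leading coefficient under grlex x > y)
3*x^2 - 3*x*y - 2*x - y + 2

Degree: no degree-1 curve has this shape, so deg p = 2.
From the axis intercepts and sections: it misses every integer gridline on the x-axis; it meets the y-axis at y = 2 (among the integer gridlines).
Assembling these constraints gives the stated polynomial.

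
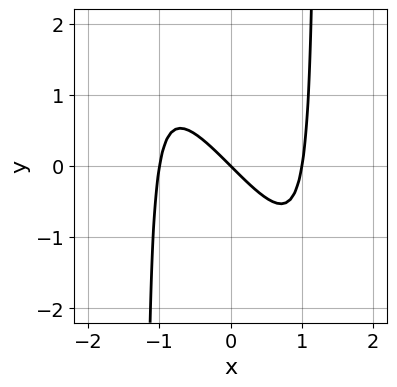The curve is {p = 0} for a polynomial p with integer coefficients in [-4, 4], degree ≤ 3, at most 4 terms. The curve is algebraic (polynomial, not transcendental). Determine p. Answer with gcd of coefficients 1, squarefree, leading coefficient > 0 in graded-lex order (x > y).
3*x^3 + 2*x^2*y - 3*x - 3*y

(a) deg p = 3. The shape is more complex than any degree-2 curve.
(b) Reading off the gridlines: it crosses the y-axis at the gridline y = 0; the x-axis gridline crossings are at x ∈ {-1, 0, 1}.
(c) Fitting integer coefficients to these (and the overall shape) gives p.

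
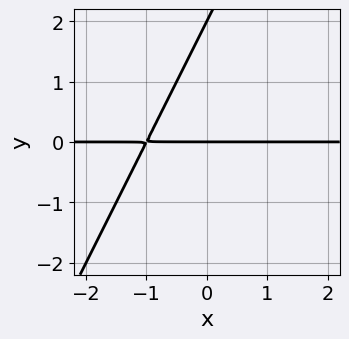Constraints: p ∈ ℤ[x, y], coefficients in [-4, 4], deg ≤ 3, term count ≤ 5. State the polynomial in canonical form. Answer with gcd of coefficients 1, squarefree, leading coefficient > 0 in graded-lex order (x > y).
The degree is 2 — no degree-1 curve has this shape.
Against the integer gridlines: the visible x-axis segment lies entirely on the curve; the y-axis gridline crossings are at y ∈ {0, 2}.
Together with the visible shape, these determine p as stated.

2*x*y - y^2 + 2*y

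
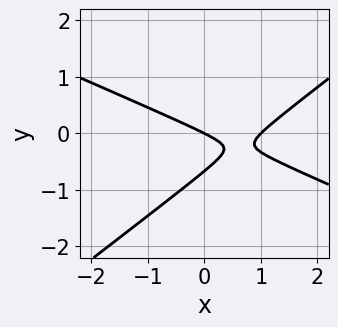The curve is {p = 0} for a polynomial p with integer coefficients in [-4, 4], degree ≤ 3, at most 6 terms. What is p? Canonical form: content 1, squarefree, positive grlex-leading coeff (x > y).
1. Degree: no degree-1 curve has this shape, so deg p = 2.
2. Observable constraints: the x-axis gridline crossings are at x ∈ {0, 1}; it crosses the y-axis at the gridline y = 0.
3. Assembling these constraints gives the stated polynomial.

x^2 + x*y - 3*y^2 - x - 2*y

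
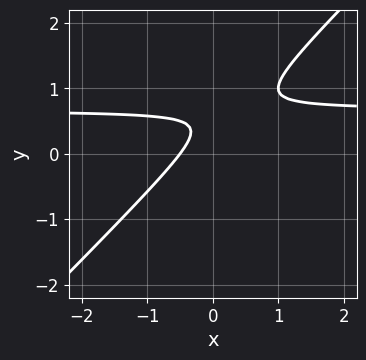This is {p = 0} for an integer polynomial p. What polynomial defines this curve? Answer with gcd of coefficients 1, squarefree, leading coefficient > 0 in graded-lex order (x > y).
3*x*y - 3*y^2 - 2*x + 3*y - 1

deg p = 2.
Checking where it meets the axes: it misses every integer gridline on the y-axis.
These observations pin down the coefficients.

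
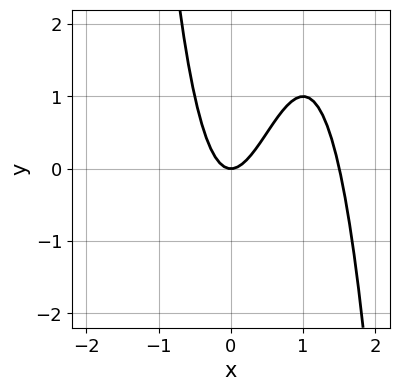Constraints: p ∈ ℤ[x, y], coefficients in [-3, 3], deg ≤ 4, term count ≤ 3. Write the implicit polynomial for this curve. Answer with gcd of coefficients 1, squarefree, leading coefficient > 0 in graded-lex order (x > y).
2*x^3 - 3*x^2 + y

(a) Degree: the shape is more complex than any degree-2 curve, so deg p = 3.
(b) From the visible intercepts: it meets the x-axis at x = 0 (among the integer gridlines); it crosses the y-axis at the gridline y = 0.
(c) Solving for integer coefficients yields p as stated.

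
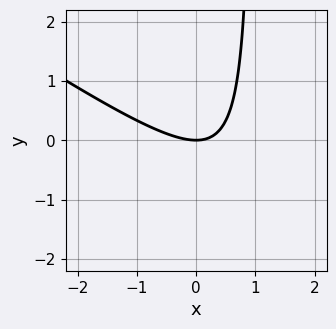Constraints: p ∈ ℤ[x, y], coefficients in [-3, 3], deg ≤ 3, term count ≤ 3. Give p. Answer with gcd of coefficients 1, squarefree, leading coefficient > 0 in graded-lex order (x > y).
2*x^2 + 3*x*y - 3*y

(a) deg p = 2. A generic line meets the curve in up to 2 points.
(b) From the axis intercepts and sections: one x-axis crossing is at x = 0; it crosses the y-axis at the gridline y = 0.
(c) These observations pin down the coefficients.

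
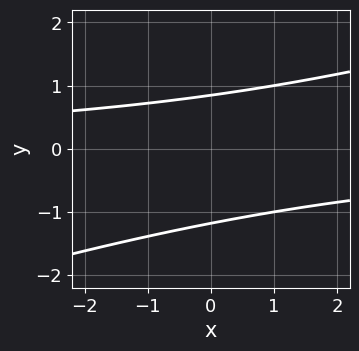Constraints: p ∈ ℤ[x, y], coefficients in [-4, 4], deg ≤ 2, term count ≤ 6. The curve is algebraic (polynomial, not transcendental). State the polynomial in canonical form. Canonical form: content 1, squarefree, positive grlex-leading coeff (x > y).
x*y - 3*y^2 - y + 3

Degree: a generic line meets the curve in up to 2 points, so deg p = 2.
Observable constraints: no x-intercept at any integer in the box.
These observations pin down the coefficients.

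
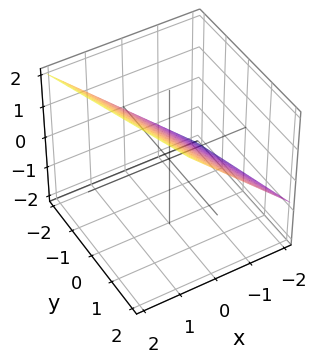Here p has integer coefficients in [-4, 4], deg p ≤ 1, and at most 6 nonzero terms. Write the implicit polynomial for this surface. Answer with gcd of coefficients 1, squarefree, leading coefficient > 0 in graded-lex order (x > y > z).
The degree is 1 — the surface is flat (a plane).
Against the integer gridlines: it crosses the y-axis at the gridline y = -2.
Solving for integer coefficients yields p as stated.

3*x + y - 3*z + 2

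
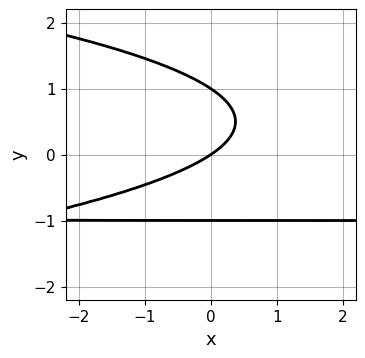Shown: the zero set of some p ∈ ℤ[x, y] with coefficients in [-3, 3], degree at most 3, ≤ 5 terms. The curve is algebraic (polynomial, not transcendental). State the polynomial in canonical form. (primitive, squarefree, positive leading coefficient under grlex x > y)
3*y^3 + 2*x*y + 2*x - 3*y

deg p = 3. No degree-2 curve has this shape.
Against the integer gridlines: it crosses the x-axis at the gridline x = 0; among the integer gridlines, it crosses the y-axis at y ∈ {-1, 0, 1}.
Together with the visible shape, these determine p as stated.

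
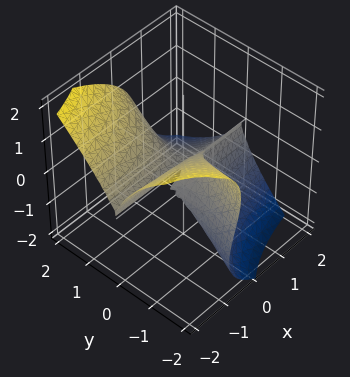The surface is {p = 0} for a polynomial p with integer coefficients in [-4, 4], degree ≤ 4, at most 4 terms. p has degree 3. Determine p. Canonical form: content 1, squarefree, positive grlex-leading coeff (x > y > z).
1. deg p = 3. The shape is more complex than any degree-2 surface.
2. From the axis intercepts and sections: it crosses the z-axis at the gridline z = 0; the visible x-axis segment lies entirely on the surface.
3. The integer polynomial consistent with all of this is the stated p.

3*x*y^2 - y^3 + 2*z^3 + 2*y*z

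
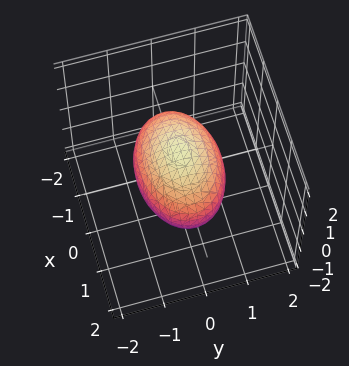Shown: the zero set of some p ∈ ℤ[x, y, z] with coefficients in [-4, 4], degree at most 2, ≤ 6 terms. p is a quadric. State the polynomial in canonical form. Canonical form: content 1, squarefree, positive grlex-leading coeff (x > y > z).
x^2 + 2*y^2 + 2*z^2 - 2

Degree: bounded and convex; a quadric, so deg p = 2.
Symmetries: the y ↦ −y reflection is a symmetry, so y appears only in even powers; mirror symmetry z ↦ −z ⇒ only even powers of z; it's symmetric under x → −x, forcing even powers of x.
From the axis intercepts and sections: the z-axis gridline crossings are at z ∈ {-1, 1}; the y-axis gridline crossings are at y ∈ {-1, 1}.
These observations pin down the coefficients.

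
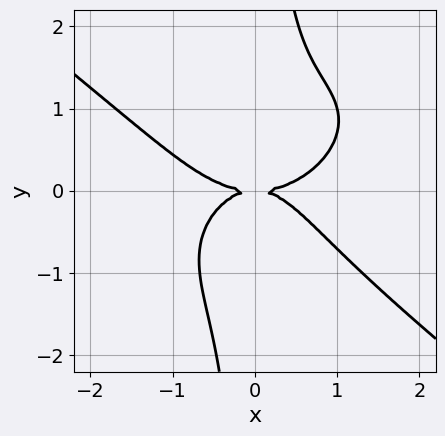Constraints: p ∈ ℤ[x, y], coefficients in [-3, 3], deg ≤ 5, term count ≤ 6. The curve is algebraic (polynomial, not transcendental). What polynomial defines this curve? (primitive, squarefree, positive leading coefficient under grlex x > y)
x^4 + 2*x*y^3 - x^2*y - 2*y^2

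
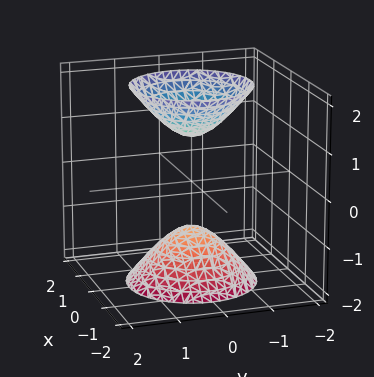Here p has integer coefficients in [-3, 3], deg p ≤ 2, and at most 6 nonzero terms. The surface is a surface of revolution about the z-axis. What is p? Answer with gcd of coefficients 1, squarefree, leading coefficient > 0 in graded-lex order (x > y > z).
2*x^2 + 2*y^2 - z^2 + 1

There are 2 components.
The degree is 2 — no degree-1 surface has this shape.
Symmetries: rotational symmetry about the z-axis ⇒ p depends on x, y only through x² + y².
Observable constraints: among the integer gridlines, it crosses the z-axis at z ∈ {-1, 1}; a circular section at z = -2 has radius between 1 and 2; no x-intercept at any integer in the box; the surface avoids every integer y-axis point in the box.
The integer polynomial consistent with all of this is the stated p.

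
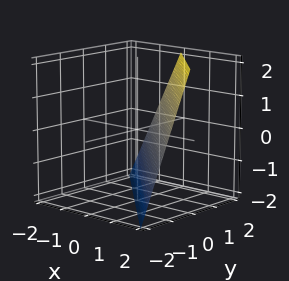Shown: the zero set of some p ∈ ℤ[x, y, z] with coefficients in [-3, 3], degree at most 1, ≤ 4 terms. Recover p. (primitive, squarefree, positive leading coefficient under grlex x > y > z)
2*x + 2*y - z - 2

Degree: the surface is flat (a plane), so deg p = 1.
Reading off the gridlines: it crosses the z-axis at the gridline z = -2; it crosses the y-axis at the gridline y = 1; it crosses the x-axis at the gridline x = 1.
Matching integer coefficients to the picture gives p.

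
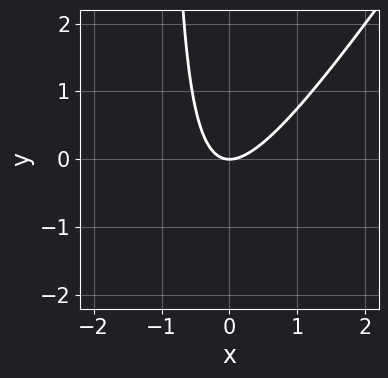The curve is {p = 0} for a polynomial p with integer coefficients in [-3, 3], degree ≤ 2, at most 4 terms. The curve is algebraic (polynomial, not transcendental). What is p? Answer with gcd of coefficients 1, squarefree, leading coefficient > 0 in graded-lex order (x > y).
3*x^2 - 2*x*y - 2*y

First, deg p = 2. The shape is more complex than any degree-1 curve.
Then, from the axis intercepts and sections: it crosses the y-axis at the gridline y = 0; it meets the x-axis at x = 0 (among the integer gridlines).
Finally, matching integer coefficients to the picture gives p.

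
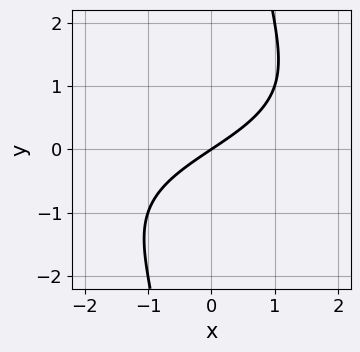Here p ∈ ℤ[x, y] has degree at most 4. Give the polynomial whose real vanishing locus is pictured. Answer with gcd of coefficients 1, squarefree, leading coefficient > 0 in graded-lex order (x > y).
x*y^2 + 2*x - 3*y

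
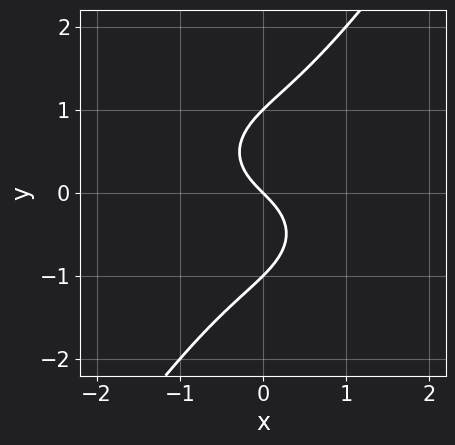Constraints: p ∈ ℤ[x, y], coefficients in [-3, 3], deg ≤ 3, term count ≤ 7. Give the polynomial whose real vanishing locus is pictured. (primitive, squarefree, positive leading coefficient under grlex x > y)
deg p = 3. No degree-2 curve has this shape.
Against the integer gridlines: among the integer gridlines, it crosses the y-axis at y ∈ {-1, 0, 1}; it crosses the x-axis at the gridline x = 0.
Assembling these constraints gives the stated polynomial.

x^3 + x*y^2 - y^3 + x + y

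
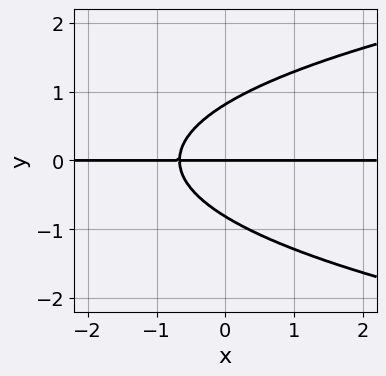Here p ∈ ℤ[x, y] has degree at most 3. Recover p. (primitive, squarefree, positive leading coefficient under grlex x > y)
First, degree: the shape is more complex than any degree-2 curve, so deg p = 3.
Next, observable constraints: the visible x-axis segment lies entirely on the curve; one y-axis crossing is at y = 0.
Finally, matching integer coefficients to the picture gives p.

3*y^3 - 3*x*y - 2*y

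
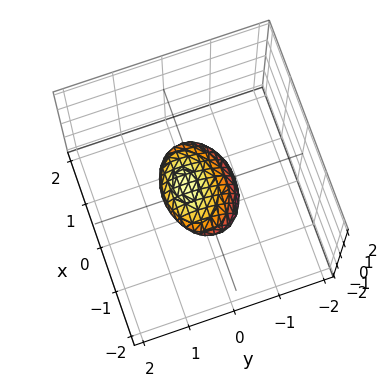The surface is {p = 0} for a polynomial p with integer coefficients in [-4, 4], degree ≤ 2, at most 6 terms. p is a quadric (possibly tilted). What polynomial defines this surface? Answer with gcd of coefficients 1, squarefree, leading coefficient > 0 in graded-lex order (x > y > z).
x^2 + 2*y^2 - 2*y*z + 3*z^2 - 1

(a) deg p = 2. A generic line meets the surface in up to 2 points.
(b) Reading off the gridlines: the x-axis gridline crossings are at x ∈ {-1, 1}.
(c) Assembling these constraints gives the stated polynomial.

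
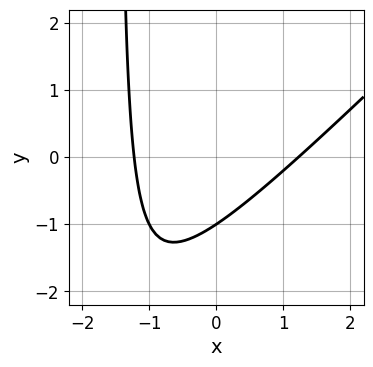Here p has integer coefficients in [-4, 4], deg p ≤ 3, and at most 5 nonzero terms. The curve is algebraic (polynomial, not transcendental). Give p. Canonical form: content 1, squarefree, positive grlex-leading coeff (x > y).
1. Degree: the shape is more complex than any degree-1 curve, so deg p = 2.
2. Checking where it meets the axes: it crosses the y-axis at the gridline y = -1.
3. Assembling these constraints gives the stated polynomial.

2*x^2 - 2*x*y - 3*y - 3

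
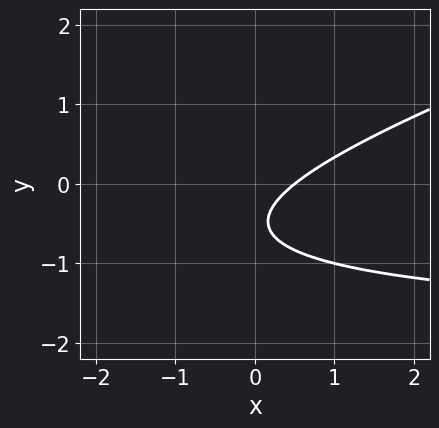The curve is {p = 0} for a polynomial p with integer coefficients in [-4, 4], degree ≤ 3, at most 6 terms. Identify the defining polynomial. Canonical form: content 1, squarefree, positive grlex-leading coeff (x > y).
Degree: the shape is more complex than any degree-1 curve, so deg p = 2.
From the visible intercepts: no y-intercept at any integer in the box.
Together with the visible shape, these determine p as stated.

x*y - 3*y^2 + 2*x - 3*y - 1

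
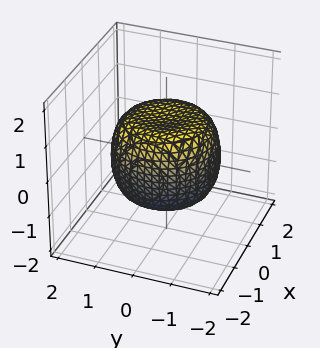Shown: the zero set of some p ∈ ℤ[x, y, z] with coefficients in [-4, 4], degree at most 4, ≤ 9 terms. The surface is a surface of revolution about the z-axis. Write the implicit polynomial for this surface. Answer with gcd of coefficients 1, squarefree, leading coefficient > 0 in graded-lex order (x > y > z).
2*x^4 + 4*x^2*y^2 + 2*y^4 - 2*x^2 - 2*y^2 + 3*z^2 - 3

1. deg p = 4. No degree-3 surface has this shape.
2. Symmetries: every cross-section ⟂ z is a circle, so x, y appear only via x² + y².
3. From the axis intercepts and sections: among the integer gridlines, it crosses the z-axis at z ∈ {-1, 1}; a circular section at z = 1 has radius exactly 1.
4. Solving for integer coefficients yields p as stated.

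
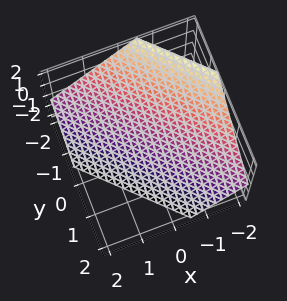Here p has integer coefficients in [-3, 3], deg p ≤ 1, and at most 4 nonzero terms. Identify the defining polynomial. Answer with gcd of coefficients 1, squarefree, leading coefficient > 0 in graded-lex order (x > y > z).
First, deg p = 1. Every cross-section is a straight line — this is a plane.
Finally, solving for integer coefficients yields p as stated.

3*x + 3*y + 3*z + 2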